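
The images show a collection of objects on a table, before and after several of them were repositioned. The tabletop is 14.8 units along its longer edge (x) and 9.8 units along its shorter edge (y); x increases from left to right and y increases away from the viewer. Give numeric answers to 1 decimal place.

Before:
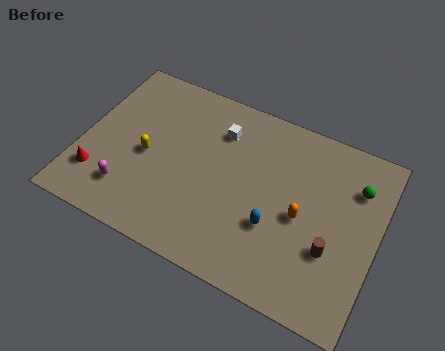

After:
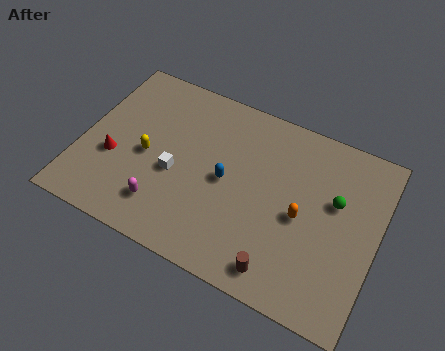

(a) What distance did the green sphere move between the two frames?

1.5

The green sphere was near (13.5, 7.2) before and (12.6, 6.0) after, so it travelled √(0.9² + 1.2²) ≈ 1.5 units.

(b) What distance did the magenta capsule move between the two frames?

1.8

From (2.7, 2.2) to (4.5, 2.1), the magenta capsule covered √(1.8² + 0.1²) ≈ 1.8 units.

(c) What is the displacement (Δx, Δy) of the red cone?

(0.6, 1.3)

The red cone was at about (1.1, 2.4) and moved to about (1.7, 3.7).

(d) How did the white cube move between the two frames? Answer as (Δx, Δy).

(-1.8, -3.3)

The white cube started near (6.6, 7.4) and ended near (4.8, 4.1).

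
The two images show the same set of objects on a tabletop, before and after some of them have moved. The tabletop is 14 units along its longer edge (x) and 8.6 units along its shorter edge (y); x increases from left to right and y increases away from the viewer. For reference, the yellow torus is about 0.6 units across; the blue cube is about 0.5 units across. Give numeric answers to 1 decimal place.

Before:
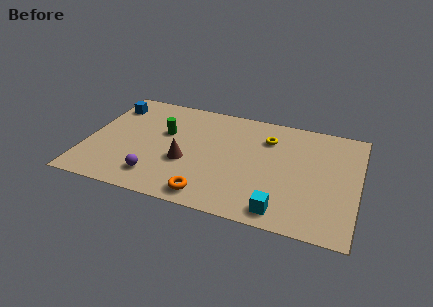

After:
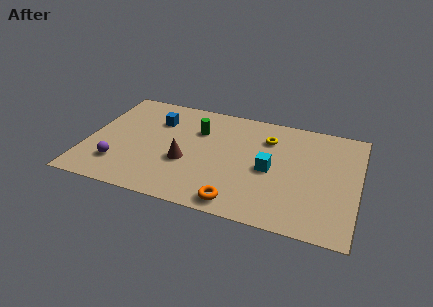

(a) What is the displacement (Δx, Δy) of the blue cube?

(2.5, -0.6)

The blue cube was at about (0.9, 6.8) and moved to about (3.4, 6.2).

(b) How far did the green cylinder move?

1.8

The green cylinder moved from about (3.9, 5.3) to (5.6, 6.0), a distance of √(1.7² + 0.7²) ≈ 1.8.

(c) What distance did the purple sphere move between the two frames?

2.0

From (3.8, 1.7) to (1.8, 2.1), the purple sphere covered √(2.0² + 0.4²) ≈ 2.0 units.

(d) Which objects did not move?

the brown cone and the yellow torus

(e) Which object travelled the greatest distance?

the cyan cube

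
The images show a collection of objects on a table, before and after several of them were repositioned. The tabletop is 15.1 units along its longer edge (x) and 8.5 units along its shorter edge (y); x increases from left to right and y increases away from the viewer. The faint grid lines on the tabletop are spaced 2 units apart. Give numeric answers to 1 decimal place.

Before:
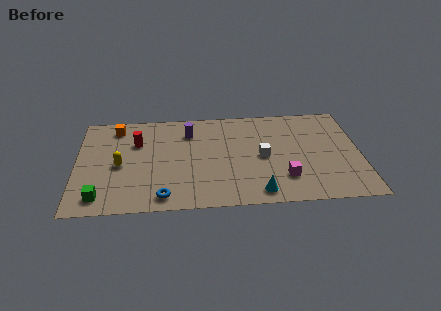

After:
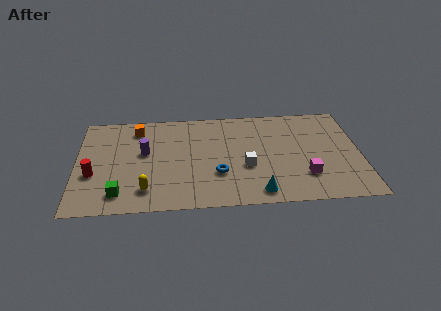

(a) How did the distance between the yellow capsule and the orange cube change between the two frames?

+2.0

The distance was about 3.3 in the first image and 5.3 in the second, so they moved 2.0 units further apart.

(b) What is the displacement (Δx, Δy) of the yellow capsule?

(1.4, -2.2)

The yellow capsule started near (2.3, 3.9) and ended near (3.7, 1.7).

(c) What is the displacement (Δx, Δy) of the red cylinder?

(-2.3, -2.6)

The red cylinder started near (3.2, 5.8) and ended near (0.9, 3.2).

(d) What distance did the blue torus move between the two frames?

3.4

From (4.6, 1.1) to (7.5, 2.8), the blue torus covered √(2.9² + 1.7²) ≈ 3.4 units.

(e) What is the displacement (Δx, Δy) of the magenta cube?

(1.1, 0.1)

The magenta cube started near (11.0, 2.2) and ended near (12.1, 2.3).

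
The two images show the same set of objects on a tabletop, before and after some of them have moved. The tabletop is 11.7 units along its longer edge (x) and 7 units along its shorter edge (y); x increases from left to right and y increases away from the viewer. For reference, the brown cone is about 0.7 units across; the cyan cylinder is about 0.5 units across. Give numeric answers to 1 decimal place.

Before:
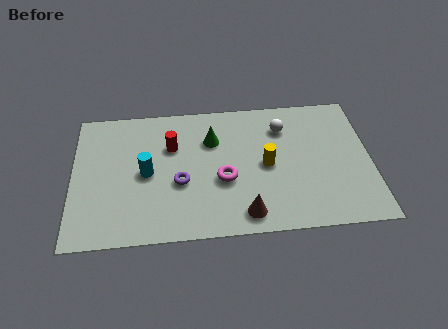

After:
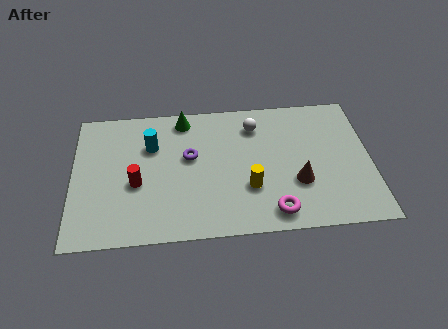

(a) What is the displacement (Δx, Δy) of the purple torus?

(0.4, 1.3)

The purple torus started near (4.2, 2.8) and ended near (4.6, 4.1).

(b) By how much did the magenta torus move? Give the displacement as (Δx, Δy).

(1.9, -1.8)

The magenta torus was at about (5.9, 2.8) and moved to about (7.8, 1.0).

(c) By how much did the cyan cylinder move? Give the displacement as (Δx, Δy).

(0.2, 1.4)

The cyan cylinder was at about (2.9, 3.4) and moved to about (3.1, 4.8).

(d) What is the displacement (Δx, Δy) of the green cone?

(-1.1, 1.2)

From the two frames, the green cone sits at roughly (5.5, 4.9) before and (4.4, 6.1) after.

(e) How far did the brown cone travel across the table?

2.5

From (6.7, 1.0) to (8.8, 2.4), the brown cone covered √(2.1² + 1.4²) ≈ 2.5 units.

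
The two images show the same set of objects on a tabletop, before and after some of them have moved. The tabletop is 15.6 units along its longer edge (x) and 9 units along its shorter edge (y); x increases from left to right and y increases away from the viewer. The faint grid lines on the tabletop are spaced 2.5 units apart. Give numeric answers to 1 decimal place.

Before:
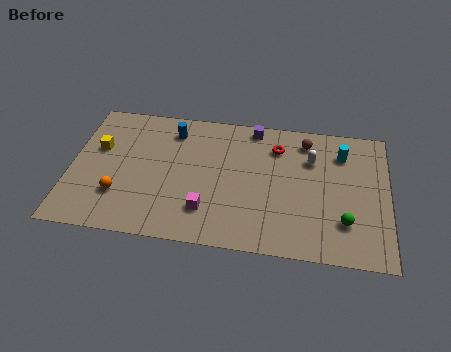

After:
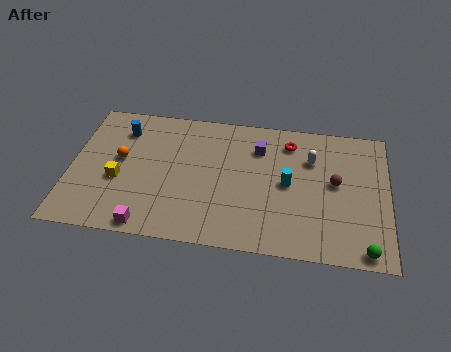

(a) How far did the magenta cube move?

3.1

The magenta cube was near (6.8, 2.2) before and (4.0, 0.8) after, so it travelled √(2.8² + 1.4²) ≈ 3.1 units.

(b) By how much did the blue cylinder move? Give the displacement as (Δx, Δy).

(-2.5, -0.3)

From the two frames, the blue cylinder sits at roughly (4.9, 7.3) before and (2.4, 7.0) after.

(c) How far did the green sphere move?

1.9

From (13.5, 2.4) to (14.5, 0.8), the green sphere covered √(1.0² + 1.6²) ≈ 1.9 units.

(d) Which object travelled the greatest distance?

the cyan cylinder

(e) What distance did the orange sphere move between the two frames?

2.4

The orange sphere moved from about (2.5, 2.6) to (2.4, 5.0), a distance of √(0.1² + 2.4²) ≈ 2.4.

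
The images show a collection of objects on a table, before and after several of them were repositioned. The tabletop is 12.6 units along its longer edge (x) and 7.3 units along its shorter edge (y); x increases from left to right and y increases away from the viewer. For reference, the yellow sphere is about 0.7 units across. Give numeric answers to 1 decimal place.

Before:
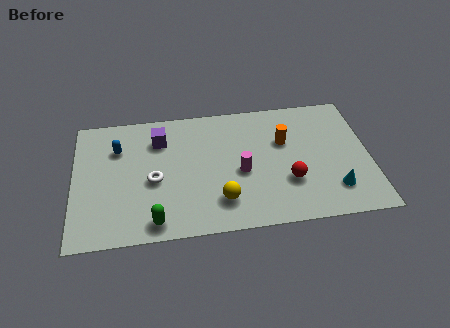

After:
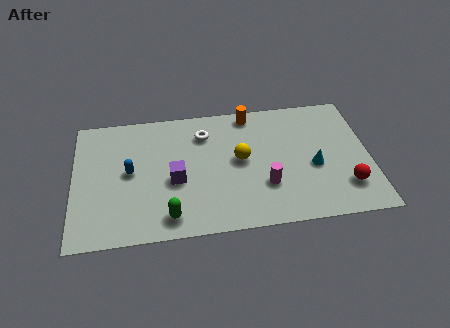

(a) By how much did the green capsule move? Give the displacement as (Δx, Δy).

(0.6, 0.2)

The green capsule started near (3.4, 0.9) and ended near (4.0, 1.1).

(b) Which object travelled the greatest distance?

the white torus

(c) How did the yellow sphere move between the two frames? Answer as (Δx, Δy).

(0.9, 2.2)

The yellow sphere started near (6.2, 1.7) and ended near (7.1, 3.9).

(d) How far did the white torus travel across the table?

3.3

From (3.4, 3.2) to (5.6, 5.6), the white torus covered √(2.2² + 2.4²) ≈ 3.3 units.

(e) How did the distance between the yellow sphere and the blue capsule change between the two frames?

-0.8

The distance was about 5.5 in the first image and 4.7 in the second, so they moved 0.8 units closer together.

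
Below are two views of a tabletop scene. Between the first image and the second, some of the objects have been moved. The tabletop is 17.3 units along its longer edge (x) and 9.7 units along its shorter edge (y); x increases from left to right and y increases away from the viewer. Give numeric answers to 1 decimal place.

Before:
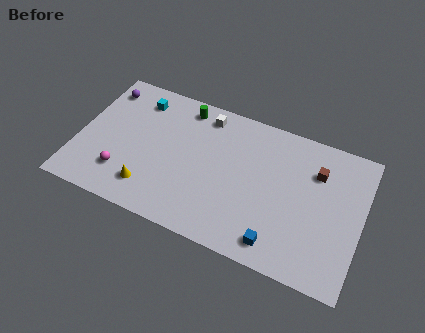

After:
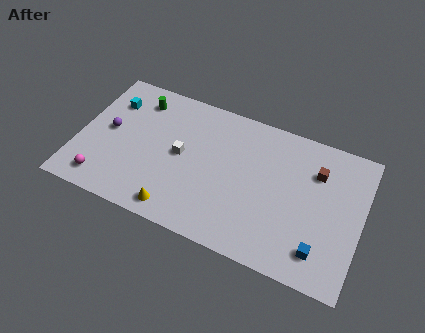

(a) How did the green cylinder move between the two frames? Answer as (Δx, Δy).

(-2.8, -0.5)

The green cylinder was at about (6.1, 8.4) and moved to about (3.3, 7.9).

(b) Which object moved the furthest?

the white cube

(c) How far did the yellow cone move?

2.0

From (4.7, 2.0) to (6.5, 1.2), the yellow cone covered √(1.8² + 0.8²) ≈ 2.0 units.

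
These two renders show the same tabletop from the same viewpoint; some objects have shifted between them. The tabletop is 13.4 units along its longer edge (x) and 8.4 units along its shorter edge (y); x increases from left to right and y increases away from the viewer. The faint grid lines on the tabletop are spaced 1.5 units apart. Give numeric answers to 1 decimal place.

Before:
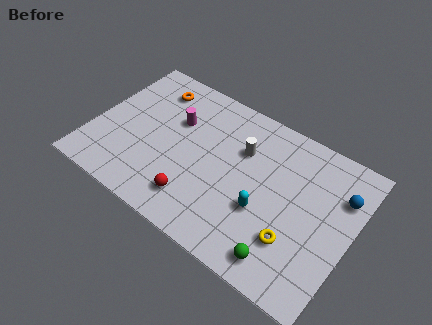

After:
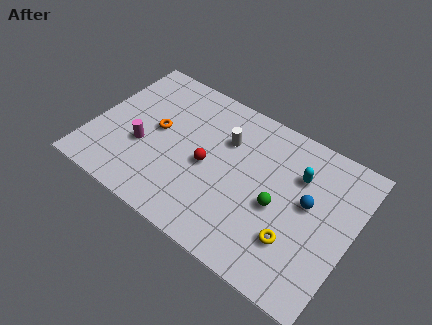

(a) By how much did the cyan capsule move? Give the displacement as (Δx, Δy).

(1.3, 2.8)

From the two frames, the cyan capsule sits at roughly (9.1, 3.1) before and (10.4, 5.9) after.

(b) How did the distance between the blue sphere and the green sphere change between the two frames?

-3.5

They were about 5.2 units apart before and 1.7 after — 3.5 units closer together.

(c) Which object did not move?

the yellow torus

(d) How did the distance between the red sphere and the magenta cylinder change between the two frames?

-0.8

They were about 4.2 units apart before and 3.4 after — 0.8 units closer together.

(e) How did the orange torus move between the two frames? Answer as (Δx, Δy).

(0.7, -2.3)

The orange torus was at about (2.5, 6.8) and moved to about (3.2, 4.5).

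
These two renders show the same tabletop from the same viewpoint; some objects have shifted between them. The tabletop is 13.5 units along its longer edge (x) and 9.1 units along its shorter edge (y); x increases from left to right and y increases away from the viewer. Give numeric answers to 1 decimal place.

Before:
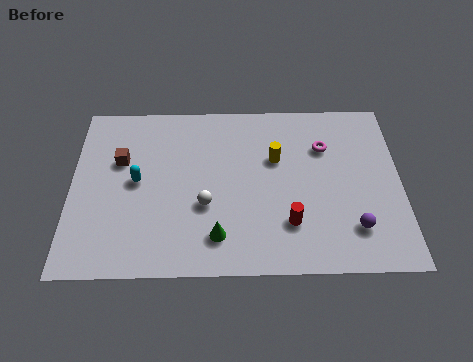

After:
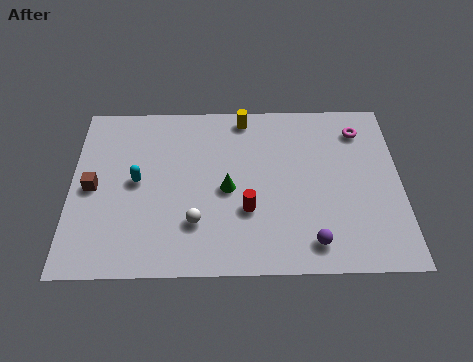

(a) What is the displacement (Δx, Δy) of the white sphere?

(-0.4, -0.9)

The white sphere started near (5.5, 3.4) and ended near (5.1, 2.5).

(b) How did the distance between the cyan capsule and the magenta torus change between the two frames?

+1.7

Before: roughly 7.9 units apart; after: 9.6. That's 1.7 units further apart.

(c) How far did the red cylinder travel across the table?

1.8

From (8.9, 2.4) to (7.2, 3.1), the red cylinder covered √(1.7² + 0.7²) ≈ 1.8 units.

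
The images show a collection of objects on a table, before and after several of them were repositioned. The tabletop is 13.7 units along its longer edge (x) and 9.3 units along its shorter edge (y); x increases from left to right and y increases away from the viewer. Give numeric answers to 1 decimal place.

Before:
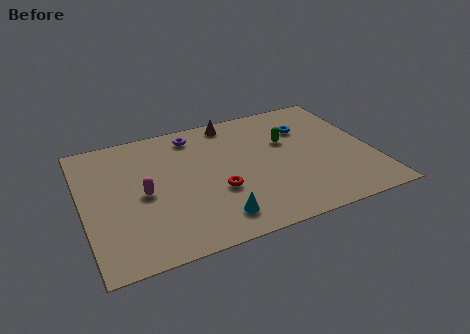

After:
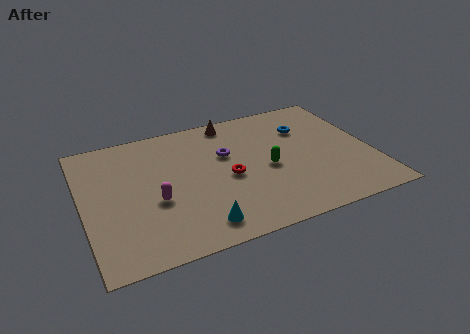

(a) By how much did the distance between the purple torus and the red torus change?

-2.9

They were about 4.6 units apart before and 1.7 after — 2.9 units closer together.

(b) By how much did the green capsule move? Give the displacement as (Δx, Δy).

(-1.1, -1.7)

The green capsule started near (9.8, 5.9) and ended near (8.7, 4.2).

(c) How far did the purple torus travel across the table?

2.4

The purple torus was near (5.5, 7.9) before and (6.9, 5.9) after, so it travelled √(1.4² + 2.0²) ≈ 2.4 units.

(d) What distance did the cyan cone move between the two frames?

0.8

The cyan cone was near (5.9, 1.6) before and (5.1, 1.4) after, so it travelled √(0.8² + 0.2²) ≈ 0.8 units.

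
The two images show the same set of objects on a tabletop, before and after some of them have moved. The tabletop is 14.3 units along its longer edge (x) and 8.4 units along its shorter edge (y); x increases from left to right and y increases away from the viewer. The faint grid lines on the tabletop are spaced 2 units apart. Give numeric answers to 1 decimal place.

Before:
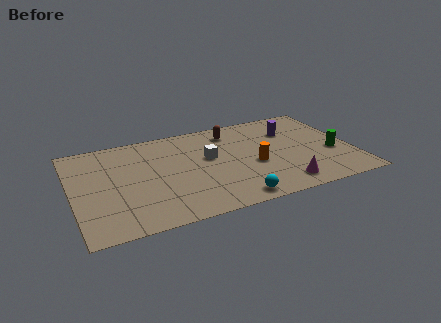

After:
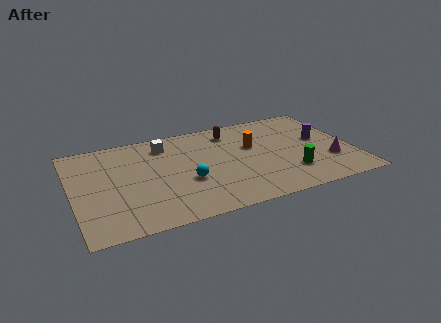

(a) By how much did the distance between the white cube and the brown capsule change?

+1.1

The distance was about 2.4 in the first image and 3.5 in the second, so they moved 1.1 units further apart.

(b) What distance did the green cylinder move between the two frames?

2.6

The green cylinder moved from about (13.3, 3.3) to (10.9, 2.2), a distance of √(2.4² + 1.1²) ≈ 2.6.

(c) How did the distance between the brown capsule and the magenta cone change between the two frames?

+0.4

They were about 5.9 units apart before and 6.3 after — 0.4 units further apart.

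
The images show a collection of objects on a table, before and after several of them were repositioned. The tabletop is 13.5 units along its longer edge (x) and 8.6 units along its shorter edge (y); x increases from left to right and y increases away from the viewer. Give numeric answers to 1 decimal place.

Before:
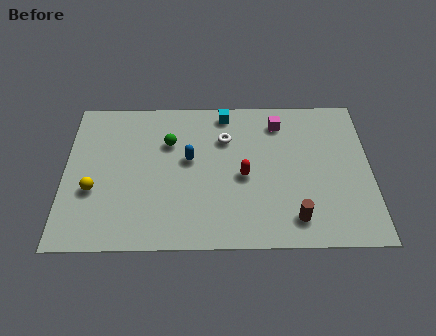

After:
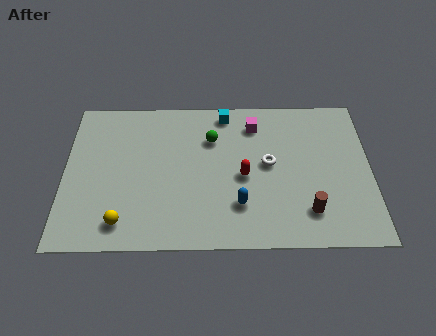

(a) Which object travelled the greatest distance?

the blue capsule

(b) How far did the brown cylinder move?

0.7

The brown cylinder was near (10.1, 1.5) before and (10.7, 1.9) after, so it travelled √(0.6² + 0.4²) ≈ 0.7 units.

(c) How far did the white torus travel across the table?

2.4

The white torus was near (7.1, 6.1) before and (9.0, 4.6) after, so it travelled √(1.9² + 1.5²) ≈ 2.4 units.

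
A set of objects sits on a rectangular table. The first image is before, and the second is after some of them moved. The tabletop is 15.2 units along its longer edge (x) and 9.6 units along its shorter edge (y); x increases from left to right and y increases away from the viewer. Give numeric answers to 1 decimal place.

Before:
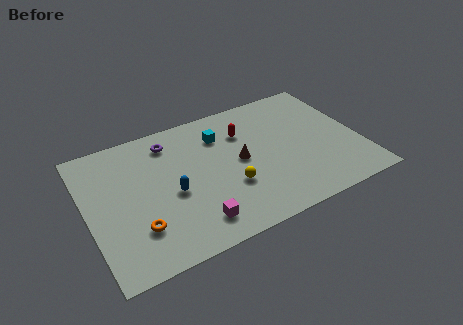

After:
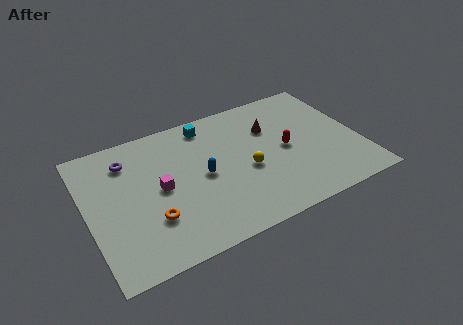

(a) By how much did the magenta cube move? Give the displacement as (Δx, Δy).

(-1.5, 3.1)

The magenta cube started near (5.5, 1.7) and ended near (4.0, 4.8).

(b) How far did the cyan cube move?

1.3

From (7.7, 7.2) to (7.1, 8.3), the cyan cube covered √(0.6² + 1.1²) ≈ 1.3 units.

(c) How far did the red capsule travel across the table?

3.0

The red capsule moved from about (9.0, 6.9) to (11.1, 4.7), a distance of √(2.1² + 2.2²) ≈ 3.0.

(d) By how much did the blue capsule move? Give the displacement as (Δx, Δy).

(1.8, 0.5)

The blue capsule was at about (4.6, 4.2) and moved to about (6.4, 4.7).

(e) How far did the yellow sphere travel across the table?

1.4

The yellow sphere was near (7.7, 3.3) before and (8.8, 4.1) after, so it travelled √(1.1² + 0.8²) ≈ 1.4 units.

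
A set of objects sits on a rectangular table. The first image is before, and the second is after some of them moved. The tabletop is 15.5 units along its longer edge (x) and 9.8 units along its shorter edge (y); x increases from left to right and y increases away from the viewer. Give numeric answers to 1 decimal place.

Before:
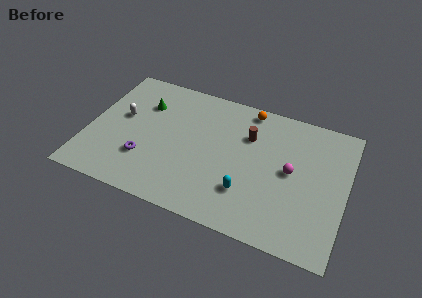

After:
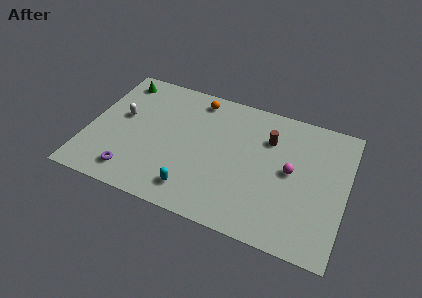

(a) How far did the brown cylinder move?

1.2

The brown cylinder was near (9.5, 6.8) before and (10.7, 7.0) after, so it travelled √(1.2² + 0.2²) ≈ 1.2 units.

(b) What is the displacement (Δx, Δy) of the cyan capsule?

(-3.1, -1.0)

From the two frames, the cyan capsule sits at roughly (9.8, 2.7) before and (6.7, 1.7) after.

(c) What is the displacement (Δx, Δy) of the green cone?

(-1.7, 1.4)

From the two frames, the green cone sits at roughly (3.1, 7.0) before and (1.4, 8.4) after.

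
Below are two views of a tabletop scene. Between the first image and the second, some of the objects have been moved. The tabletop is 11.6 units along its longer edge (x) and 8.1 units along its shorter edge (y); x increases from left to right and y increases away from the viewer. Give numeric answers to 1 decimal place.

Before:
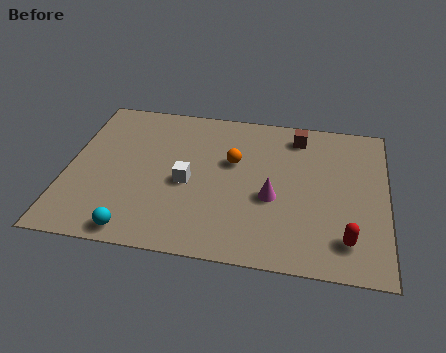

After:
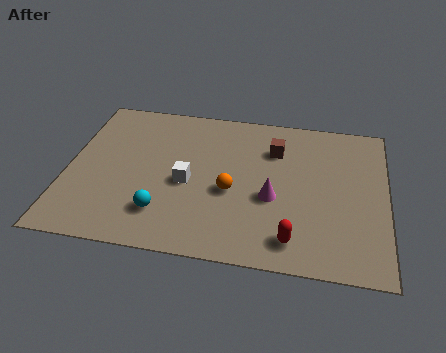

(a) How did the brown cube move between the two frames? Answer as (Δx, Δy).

(-0.8, -0.9)

The brown cube was at about (8.3, 6.8) and moved to about (7.5, 5.9).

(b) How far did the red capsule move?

1.9

The red capsule moved from about (10.2, 1.6) to (8.3, 1.3), a distance of √(1.9² + 0.3²) ≈ 1.9.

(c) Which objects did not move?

the white cube and the magenta cone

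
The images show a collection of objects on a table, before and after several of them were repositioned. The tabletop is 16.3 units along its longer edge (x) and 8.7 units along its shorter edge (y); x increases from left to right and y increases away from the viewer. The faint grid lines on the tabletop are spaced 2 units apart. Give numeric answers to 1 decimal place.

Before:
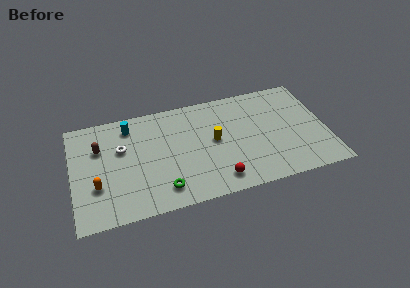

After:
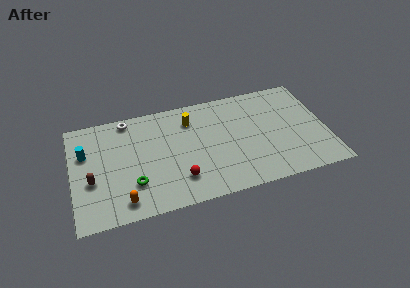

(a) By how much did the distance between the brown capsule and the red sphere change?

-2.9

They were about 8.6 units apart before and 5.7 after — 2.9 units closer together.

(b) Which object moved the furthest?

the cyan cylinder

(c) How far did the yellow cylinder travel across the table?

2.5

The yellow cylinder was near (9.1, 4.6) before and (7.7, 6.7) after, so it travelled √(1.4² + 2.1²) ≈ 2.5 units.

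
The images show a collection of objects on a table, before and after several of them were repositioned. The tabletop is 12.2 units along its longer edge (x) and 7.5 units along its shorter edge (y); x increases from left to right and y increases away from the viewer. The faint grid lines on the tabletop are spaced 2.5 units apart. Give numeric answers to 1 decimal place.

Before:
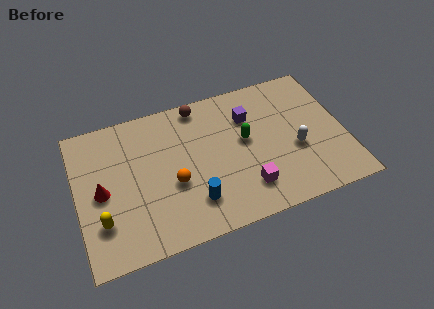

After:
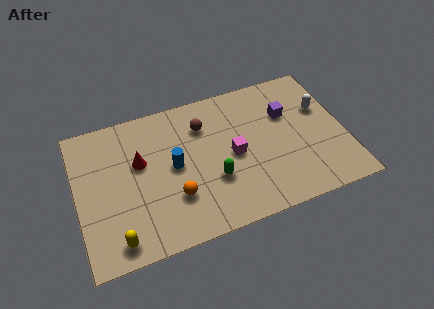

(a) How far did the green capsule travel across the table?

2.3

The green capsule was near (7.7, 4.2) before and (6.1, 2.6) after, so it travelled √(1.6² + 1.6²) ≈ 2.3 units.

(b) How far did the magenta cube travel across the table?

1.9

From (7.5, 1.7) to (7.1, 3.6), the magenta cube covered √(0.4² + 1.9²) ≈ 1.9 units.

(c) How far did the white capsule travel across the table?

2.3

From (9.9, 3.0) to (11.3, 4.8), the white capsule covered √(1.4² + 1.8²) ≈ 2.3 units.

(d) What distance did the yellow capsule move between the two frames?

1.3

The yellow capsule moved from about (1.0, 2.1) to (1.6, 1.0), a distance of √(0.6² + 1.1²) ≈ 1.3.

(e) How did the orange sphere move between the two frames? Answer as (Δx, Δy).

(0.0, -0.7)

The orange sphere started near (4.3, 3.0) and ended near (4.3, 2.3).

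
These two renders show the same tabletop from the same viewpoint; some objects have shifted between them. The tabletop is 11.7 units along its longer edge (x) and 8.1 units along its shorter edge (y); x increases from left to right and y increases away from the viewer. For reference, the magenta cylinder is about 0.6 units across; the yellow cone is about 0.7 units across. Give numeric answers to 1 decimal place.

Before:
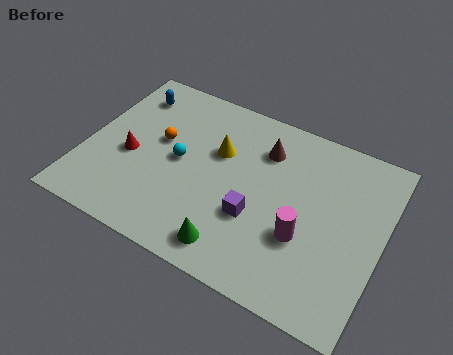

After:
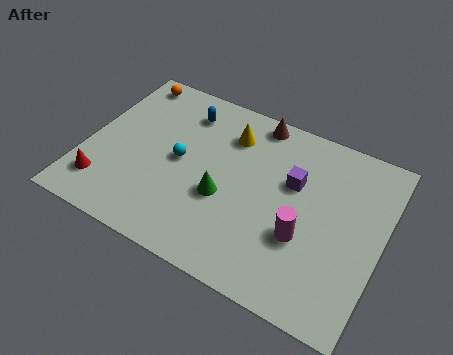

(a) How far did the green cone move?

2.1

The green cone was near (6.3, 1.2) before and (5.6, 3.2) after, so it travelled √(0.7² + 2.0²) ≈ 2.1 units.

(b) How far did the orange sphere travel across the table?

3.0

The orange sphere moved from about (2.8, 4.7) to (1.1, 7.2), a distance of √(1.7² + 2.5²) ≈ 3.0.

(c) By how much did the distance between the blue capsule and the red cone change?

+2.4

They were about 3.0 units apart before and 5.4 after — 2.4 units further apart.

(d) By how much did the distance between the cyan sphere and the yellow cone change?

+0.9

The distance was about 1.8 in the first image and 2.7 in the second, so they moved 0.9 units further apart.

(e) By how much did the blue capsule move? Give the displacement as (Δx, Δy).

(2.2, 0.0)

The blue capsule was at about (1.3, 6.5) and moved to about (3.5, 6.5).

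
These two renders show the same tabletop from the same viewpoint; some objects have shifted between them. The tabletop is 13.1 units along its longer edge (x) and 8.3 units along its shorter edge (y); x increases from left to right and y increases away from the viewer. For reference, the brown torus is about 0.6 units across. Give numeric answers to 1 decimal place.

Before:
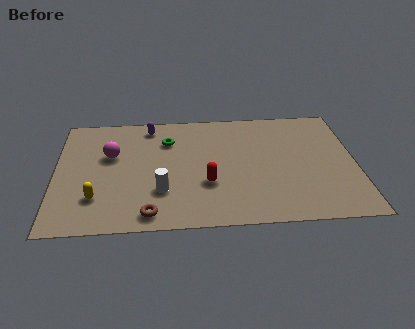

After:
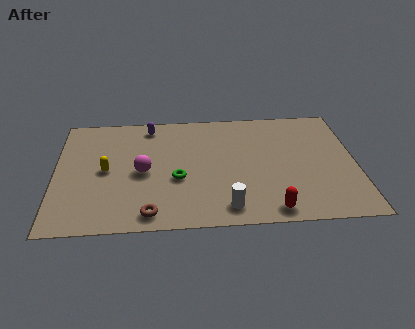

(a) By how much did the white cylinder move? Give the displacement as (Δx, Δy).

(2.8, -1.3)

The white cylinder was at about (4.6, 2.5) and moved to about (7.4, 1.2).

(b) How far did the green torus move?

2.8

The green torus was near (4.9, 6.1) before and (5.3, 3.3) after, so it travelled √(0.4² + 2.8²) ≈ 2.8 units.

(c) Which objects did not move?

the brown torus and the purple capsule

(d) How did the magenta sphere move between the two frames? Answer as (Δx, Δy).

(1.4, -1.3)

From the two frames, the magenta sphere sits at roughly (2.4, 5.2) before and (3.8, 3.9) after.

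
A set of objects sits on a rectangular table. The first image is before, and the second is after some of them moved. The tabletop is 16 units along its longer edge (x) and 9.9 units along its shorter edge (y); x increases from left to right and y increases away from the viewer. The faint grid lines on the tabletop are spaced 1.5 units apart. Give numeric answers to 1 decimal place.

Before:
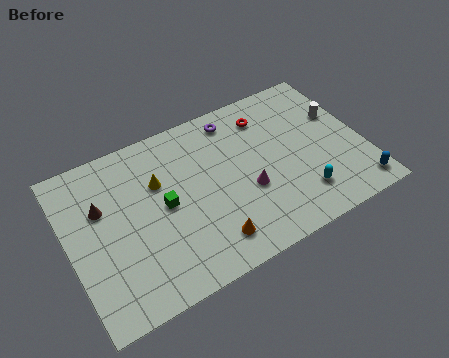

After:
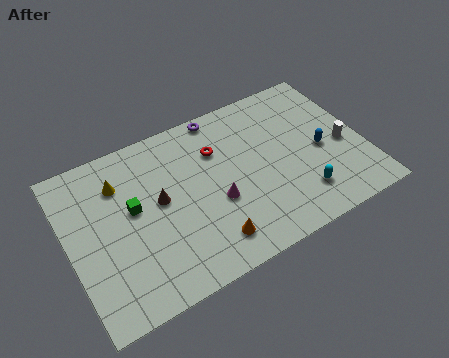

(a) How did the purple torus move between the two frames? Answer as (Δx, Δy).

(-0.7, 0.6)

The purple torus was at about (9.5, 8.5) and moved to about (8.8, 9.1).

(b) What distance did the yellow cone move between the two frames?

2.2

The yellow cone moved from about (5.0, 6.5) to (3.0, 7.4), a distance of √(2.0² + 0.9²) ≈ 2.2.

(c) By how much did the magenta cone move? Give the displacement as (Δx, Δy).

(-1.7, 0.1)

The magenta cone started near (9.5, 3.8) and ended near (7.8, 3.9).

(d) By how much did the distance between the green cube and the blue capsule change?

-0.5

The distance was about 10.8 in the first image and 10.3 in the second, so they moved 0.5 units closer together.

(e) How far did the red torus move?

3.0

The red torus moved from about (11.2, 7.9) to (8.3, 7.0), a distance of √(2.9² + 0.9²) ≈ 3.0.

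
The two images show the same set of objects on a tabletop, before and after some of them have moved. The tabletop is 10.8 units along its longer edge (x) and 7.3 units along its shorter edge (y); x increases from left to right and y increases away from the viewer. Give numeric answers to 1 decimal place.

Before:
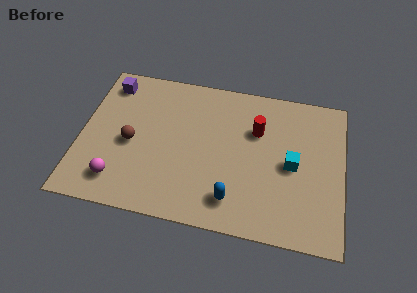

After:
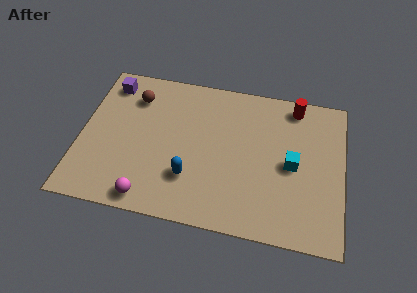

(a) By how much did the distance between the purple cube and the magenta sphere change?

+0.9

The distance was about 4.8 in the first image and 5.7 in the second, so they moved 0.9 units further apart.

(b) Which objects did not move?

the purple cube and the cyan cube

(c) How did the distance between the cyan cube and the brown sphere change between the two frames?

+0.3

They were about 6.6 units apart before and 6.9 after — 0.3 units further apart.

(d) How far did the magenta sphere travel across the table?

1.4

The magenta sphere was near (1.7, 1.4) before and (3.0, 0.8) after, so it travelled √(1.3² + 0.6²) ≈ 1.4 units.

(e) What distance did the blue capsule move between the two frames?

1.9

The blue capsule was near (6.4, 1.4) before and (4.6, 2.1) after, so it travelled √(1.8² + 0.7²) ≈ 1.9 units.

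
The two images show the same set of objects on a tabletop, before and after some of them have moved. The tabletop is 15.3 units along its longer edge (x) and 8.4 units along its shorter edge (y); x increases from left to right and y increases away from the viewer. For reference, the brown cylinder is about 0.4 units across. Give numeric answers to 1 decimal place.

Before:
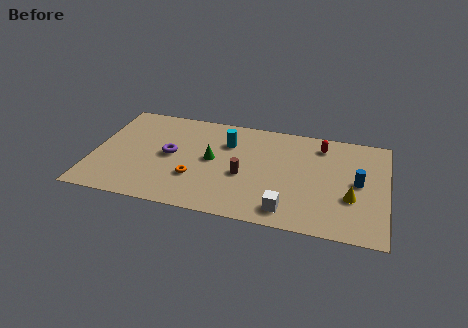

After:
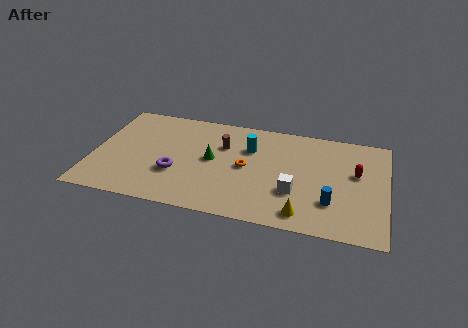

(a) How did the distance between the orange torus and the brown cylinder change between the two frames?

-0.6

They were about 2.6 units apart before and 2.0 after — 0.6 units closer together.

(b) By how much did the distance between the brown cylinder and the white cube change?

+1.6

The distance was about 3.3 in the first image and 4.9 in the second, so they moved 1.6 units further apart.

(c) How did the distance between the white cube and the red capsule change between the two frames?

-2.0

They were about 5.8 units apart before and 3.8 after — 2.0 units closer together.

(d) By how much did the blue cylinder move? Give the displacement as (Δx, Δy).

(-1.3, -1.9)

The blue cylinder started near (13.8, 4.3) and ended near (12.5, 2.4).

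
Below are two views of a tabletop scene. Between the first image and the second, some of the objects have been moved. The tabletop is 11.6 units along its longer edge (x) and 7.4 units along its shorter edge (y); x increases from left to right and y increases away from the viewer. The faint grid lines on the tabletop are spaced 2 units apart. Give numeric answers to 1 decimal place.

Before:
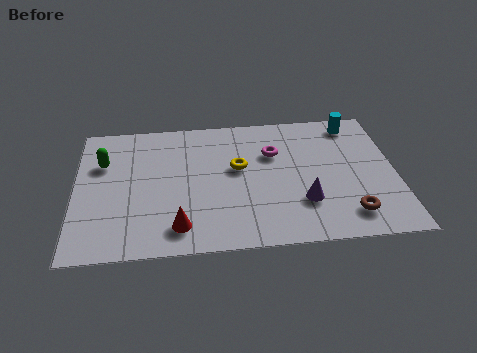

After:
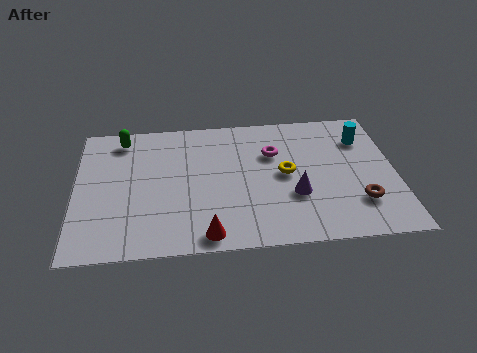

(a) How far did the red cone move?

1.1

The red cone moved from about (3.7, 1.3) to (4.7, 0.8), a distance of √(1.0² + 0.5²) ≈ 1.1.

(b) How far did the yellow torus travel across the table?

1.8

From (5.9, 4.3) to (7.6, 3.8), the yellow torus covered √(1.7² + 0.5²) ≈ 1.8 units.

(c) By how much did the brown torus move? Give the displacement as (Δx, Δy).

(0.4, 0.6)

The brown torus was at about (9.8, 1.4) and moved to about (10.2, 2.0).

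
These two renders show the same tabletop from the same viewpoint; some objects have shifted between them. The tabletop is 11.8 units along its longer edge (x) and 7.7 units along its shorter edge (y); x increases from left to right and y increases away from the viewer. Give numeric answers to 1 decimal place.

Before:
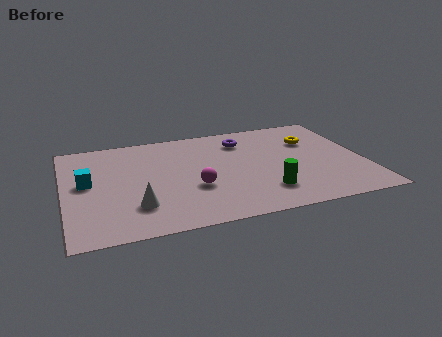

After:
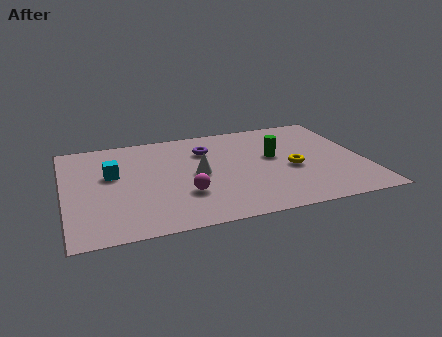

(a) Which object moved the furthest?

the white cone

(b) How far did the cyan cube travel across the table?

1.1

The cyan cube moved from about (0.9, 4.2) to (1.9, 4.6), a distance of √(1.0² + 0.4²) ≈ 1.1.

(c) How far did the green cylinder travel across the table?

2.7

The green cylinder moved from about (7.7, 1.8) to (8.3, 4.4), a distance of √(0.6² + 2.6²) ≈ 2.7.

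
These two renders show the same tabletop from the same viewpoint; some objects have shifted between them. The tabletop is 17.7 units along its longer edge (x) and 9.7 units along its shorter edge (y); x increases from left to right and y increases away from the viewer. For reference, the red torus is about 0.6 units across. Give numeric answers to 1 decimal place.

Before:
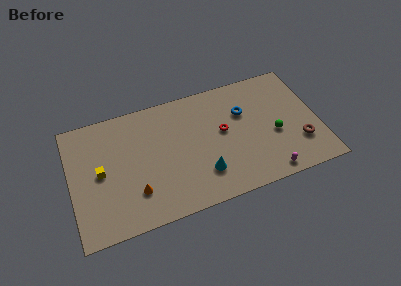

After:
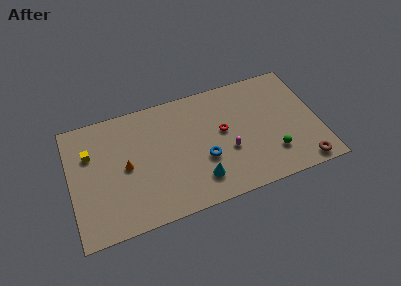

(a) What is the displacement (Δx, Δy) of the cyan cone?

(-0.3, -0.4)

From the two frames, the cyan cone sits at roughly (9.2, 2.5) before and (8.9, 2.1) after.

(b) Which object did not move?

the red torus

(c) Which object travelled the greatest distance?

the blue torus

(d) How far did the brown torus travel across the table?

1.8

The brown torus moved from about (16.2, 2.8) to (16.2, 1.0), a distance of √(0.0² + 1.8²) ≈ 1.8.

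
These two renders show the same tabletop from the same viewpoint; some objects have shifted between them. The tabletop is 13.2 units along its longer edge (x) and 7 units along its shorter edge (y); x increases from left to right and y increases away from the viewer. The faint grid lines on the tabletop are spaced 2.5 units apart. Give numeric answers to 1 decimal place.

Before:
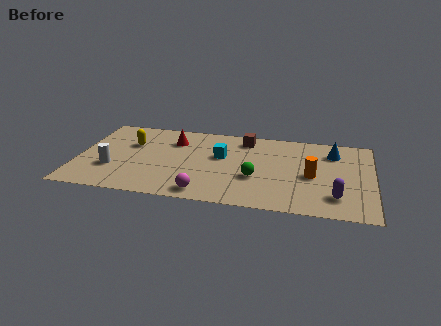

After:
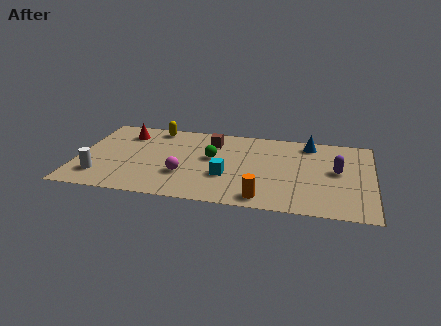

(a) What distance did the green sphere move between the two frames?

2.4

The green sphere was near (8.0, 2.6) before and (6.0, 4.0) after, so it travelled √(2.0² + 1.4²) ≈ 2.4 units.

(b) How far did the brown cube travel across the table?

1.6

The brown cube was near (7.4, 5.9) before and (5.9, 5.4) after, so it travelled √(1.5² + 0.5²) ≈ 1.6 units.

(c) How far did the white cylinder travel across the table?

0.9

The white cylinder moved from about (1.6, 2.3) to (1.1, 1.6), a distance of √(0.5² + 0.7²) ≈ 0.9.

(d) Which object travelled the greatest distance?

the orange cylinder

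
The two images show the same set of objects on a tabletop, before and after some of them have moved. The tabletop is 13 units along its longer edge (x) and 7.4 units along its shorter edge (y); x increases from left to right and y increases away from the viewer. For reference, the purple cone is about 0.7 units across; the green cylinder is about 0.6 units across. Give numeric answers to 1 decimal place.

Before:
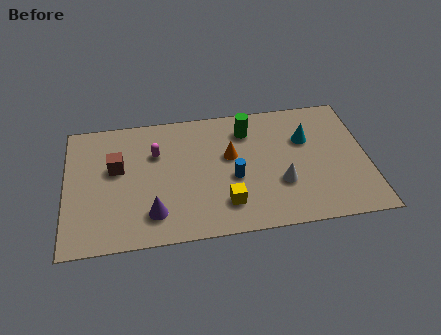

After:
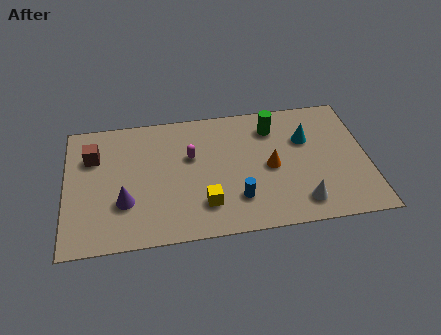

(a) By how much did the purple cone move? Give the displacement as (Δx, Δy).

(-1.2, 0.8)

From the two frames, the purple cone sits at roughly (3.7, 1.6) before and (2.5, 2.4) after.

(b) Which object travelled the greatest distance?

the orange cone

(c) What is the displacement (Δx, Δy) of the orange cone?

(1.7, -0.9)

From the two frames, the orange cone sits at roughly (7.1, 4.4) before and (8.8, 3.5) after.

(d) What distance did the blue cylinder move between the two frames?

1.2

From (7.2, 3.1) to (7.3, 1.9), the blue cylinder covered √(0.1² + 1.2²) ≈ 1.2 units.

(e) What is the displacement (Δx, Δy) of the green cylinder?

(1.1, 0.0)

From the two frames, the green cylinder sits at roughly (7.9, 5.8) before and (9.0, 5.8) after.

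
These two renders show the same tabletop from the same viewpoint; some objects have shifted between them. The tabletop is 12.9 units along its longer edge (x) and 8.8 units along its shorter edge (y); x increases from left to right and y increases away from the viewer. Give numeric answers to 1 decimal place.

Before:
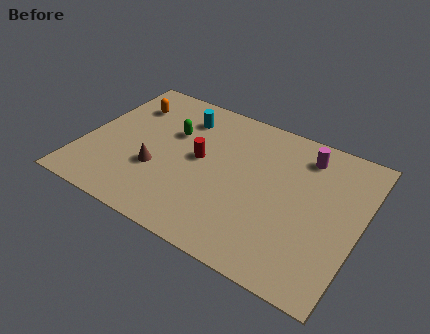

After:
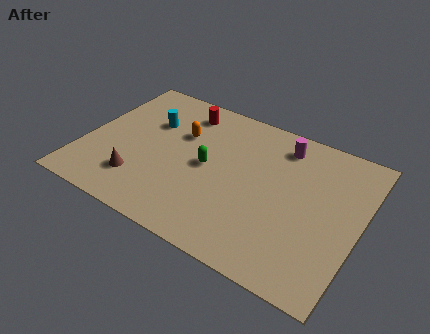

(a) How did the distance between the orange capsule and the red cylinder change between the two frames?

-2.7

They were about 4.2 units apart before and 1.5 after — 2.7 units closer together.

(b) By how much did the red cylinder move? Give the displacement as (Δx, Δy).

(-1.2, 2.6)

The red cylinder was at about (5.4, 4.7) and moved to about (4.2, 7.3).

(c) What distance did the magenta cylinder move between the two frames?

1.1

From (10.0, 7.2) to (8.9, 7.3), the magenta cylinder covered √(1.1² + 0.1²) ≈ 1.1 units.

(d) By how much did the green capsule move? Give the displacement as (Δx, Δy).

(1.9, -1.3)

The green capsule started near (3.9, 5.7) and ended near (5.8, 4.4).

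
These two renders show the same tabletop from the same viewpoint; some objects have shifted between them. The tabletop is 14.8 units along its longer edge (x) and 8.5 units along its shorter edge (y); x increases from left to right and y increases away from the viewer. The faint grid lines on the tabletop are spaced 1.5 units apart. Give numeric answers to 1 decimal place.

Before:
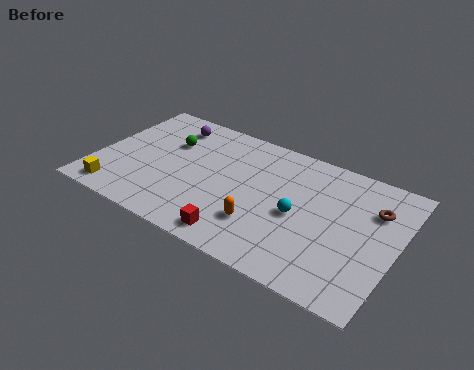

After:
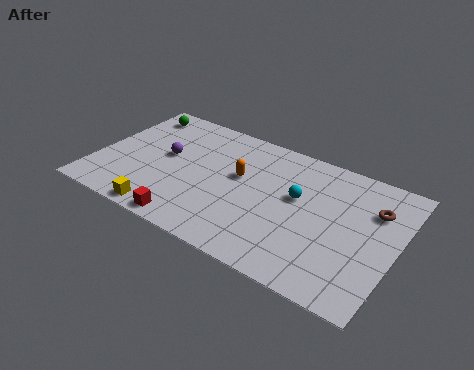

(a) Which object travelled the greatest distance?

the orange capsule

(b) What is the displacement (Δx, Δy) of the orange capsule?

(-1.5, 2.6)

The orange capsule started near (8.5, 2.4) and ended near (7.0, 5.0).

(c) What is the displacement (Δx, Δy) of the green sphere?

(-2.0, 1.5)

From the two frames, the green sphere sits at roughly (3.3, 5.7) before and (1.3, 7.2) after.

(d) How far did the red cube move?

2.4

The red cube moved from about (7.6, 1.1) to (5.2, 0.8), a distance of √(2.4² + 0.3²) ≈ 2.4.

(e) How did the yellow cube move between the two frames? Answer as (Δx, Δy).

(2.5, -0.3)

The yellow cube started near (1.4, 1.1) and ended near (3.9, 0.8).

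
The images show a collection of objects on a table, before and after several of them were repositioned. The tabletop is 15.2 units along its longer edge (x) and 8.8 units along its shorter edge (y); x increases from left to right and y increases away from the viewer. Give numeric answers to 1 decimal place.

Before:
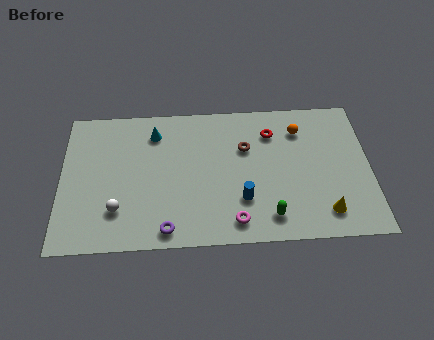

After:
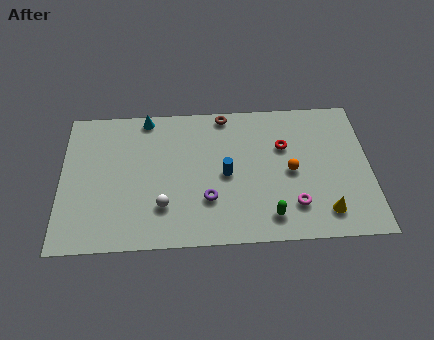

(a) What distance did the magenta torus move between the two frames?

3.0

The magenta torus moved from about (8.5, 1.3) to (11.4, 2.1), a distance of √(2.9² + 0.8²) ≈ 3.0.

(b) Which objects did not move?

the green capsule and the yellow cone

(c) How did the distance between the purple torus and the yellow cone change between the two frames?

-1.9

They were about 7.7 units apart before and 5.8 after — 1.9 units closer together.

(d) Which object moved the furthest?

the magenta torus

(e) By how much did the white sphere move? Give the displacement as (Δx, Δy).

(2.2, 0.1)

From the two frames, the white sphere sits at roughly (2.8, 2.3) before and (5.0, 2.4) after.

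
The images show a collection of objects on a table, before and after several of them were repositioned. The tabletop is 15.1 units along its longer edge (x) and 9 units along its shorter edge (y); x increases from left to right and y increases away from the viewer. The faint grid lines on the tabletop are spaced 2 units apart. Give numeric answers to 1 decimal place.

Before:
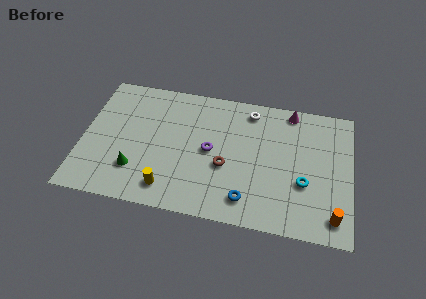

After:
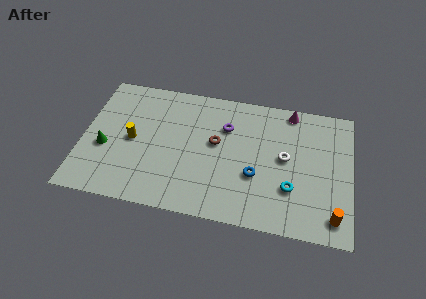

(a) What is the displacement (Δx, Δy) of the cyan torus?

(-0.7, -0.5)

The cyan torus was at about (12.5, 3.3) and moved to about (11.8, 2.8).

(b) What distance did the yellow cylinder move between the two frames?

3.6

From (5.0, 1.5) to (2.8, 4.4), the yellow cylinder covered √(2.2² + 2.9²) ≈ 3.6 units.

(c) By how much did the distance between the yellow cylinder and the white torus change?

+1.1

The distance was about 7.5 in the first image and 8.6 in the second, so they moved 1.1 units further apart.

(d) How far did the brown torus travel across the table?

1.6

From (8.1, 3.6) to (7.5, 5.1), the brown torus covered √(0.6² + 1.5²) ≈ 1.6 units.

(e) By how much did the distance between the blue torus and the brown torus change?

+0.5

Before: roughly 2.4 units apart; after: 2.9. That's 0.5 units further apart.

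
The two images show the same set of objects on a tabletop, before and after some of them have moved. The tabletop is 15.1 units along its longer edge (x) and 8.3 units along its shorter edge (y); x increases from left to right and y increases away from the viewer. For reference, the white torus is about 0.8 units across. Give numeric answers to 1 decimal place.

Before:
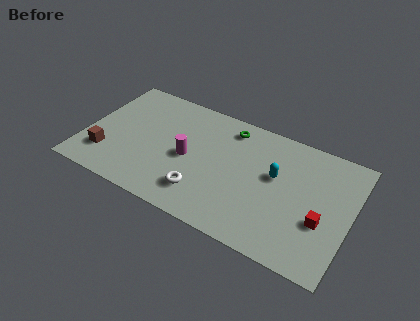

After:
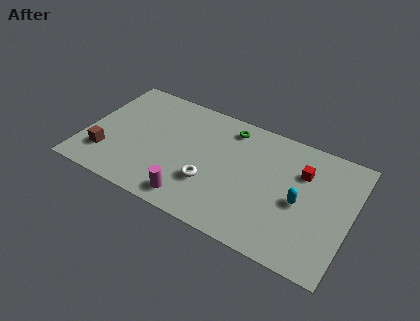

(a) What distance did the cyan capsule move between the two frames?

1.9

The cyan capsule was near (10.8, 4.9) before and (12.3, 3.8) after, so it travelled √(1.5² + 1.1²) ≈ 1.9 units.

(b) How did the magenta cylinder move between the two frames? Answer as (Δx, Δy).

(0.6, -2.7)

From the two frames, the magenta cylinder sits at roughly (5.9, 3.9) before and (6.5, 1.2) after.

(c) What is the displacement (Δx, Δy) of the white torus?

(0.3, 0.8)

From the two frames, the white torus sits at roughly (7.0, 1.9) before and (7.3, 2.7) after.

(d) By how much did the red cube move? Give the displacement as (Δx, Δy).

(-1.4, 2.7)

The red cube was at about (13.6, 3.1) and moved to about (12.2, 5.8).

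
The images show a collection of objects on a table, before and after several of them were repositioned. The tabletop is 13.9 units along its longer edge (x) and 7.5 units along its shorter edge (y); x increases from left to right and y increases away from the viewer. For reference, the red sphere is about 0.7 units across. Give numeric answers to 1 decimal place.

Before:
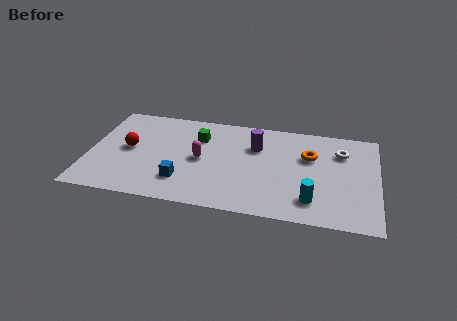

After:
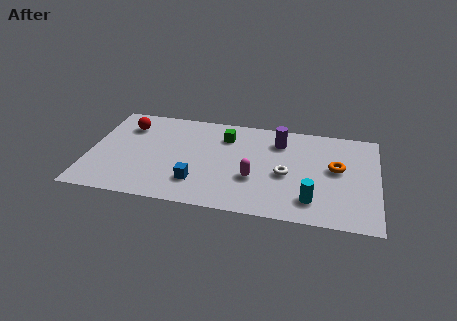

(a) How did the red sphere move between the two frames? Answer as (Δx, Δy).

(-0.2, 1.8)

The red sphere started near (1.9, 3.9) and ended near (1.7, 5.7).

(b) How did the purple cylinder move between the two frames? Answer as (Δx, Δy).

(1.1, 0.6)

From the two frames, the purple cylinder sits at roughly (8.0, 5.2) before and (9.1, 5.8) after.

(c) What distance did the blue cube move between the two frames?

0.7

The blue cube was near (4.6, 1.9) before and (5.3, 1.9) after, so it travelled √(0.7² + 0.0²) ≈ 0.7 units.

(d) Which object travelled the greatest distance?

the white torus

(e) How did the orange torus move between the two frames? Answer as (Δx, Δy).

(1.3, -0.7)

The orange torus was at about (10.6, 4.9) and moved to about (11.9, 4.2).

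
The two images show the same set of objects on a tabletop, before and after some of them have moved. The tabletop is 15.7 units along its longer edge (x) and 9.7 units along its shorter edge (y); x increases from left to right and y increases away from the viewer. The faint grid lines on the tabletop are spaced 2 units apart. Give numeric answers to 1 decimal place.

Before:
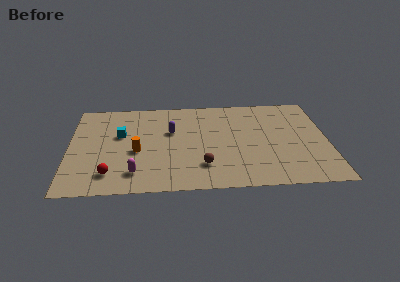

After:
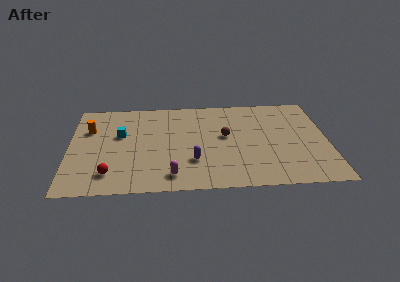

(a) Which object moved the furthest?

the orange cylinder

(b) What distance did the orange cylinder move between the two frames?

3.8

The orange cylinder moved from about (4.1, 4.1) to (1.2, 6.6), a distance of √(2.9² + 2.5²) ≈ 3.8.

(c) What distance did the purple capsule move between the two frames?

3.5

The purple capsule moved from about (6.2, 6.1) to (7.5, 2.9), a distance of √(1.3² + 3.2²) ≈ 3.5.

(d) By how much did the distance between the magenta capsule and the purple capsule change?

-2.8

They were about 4.7 units apart before and 1.9 after — 2.8 units closer together.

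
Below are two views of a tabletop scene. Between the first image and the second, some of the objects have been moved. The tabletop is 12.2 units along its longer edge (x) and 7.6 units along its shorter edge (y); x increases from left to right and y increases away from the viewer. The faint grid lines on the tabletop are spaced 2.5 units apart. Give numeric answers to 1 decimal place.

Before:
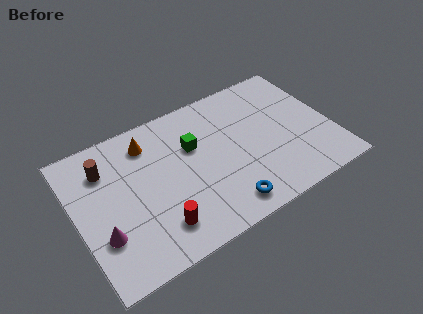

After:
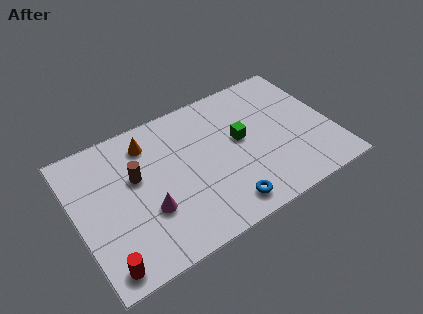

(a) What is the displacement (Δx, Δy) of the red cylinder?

(-2.6, -0.7)

The red cylinder was at about (3.5, 1.6) and moved to about (0.9, 0.9).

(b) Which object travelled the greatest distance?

the red cylinder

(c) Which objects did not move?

the blue torus and the orange cone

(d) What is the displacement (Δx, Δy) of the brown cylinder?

(1.3, -1.1)

From the two frames, the brown cylinder sits at roughly (1.6, 5.7) before and (2.9, 4.6) after.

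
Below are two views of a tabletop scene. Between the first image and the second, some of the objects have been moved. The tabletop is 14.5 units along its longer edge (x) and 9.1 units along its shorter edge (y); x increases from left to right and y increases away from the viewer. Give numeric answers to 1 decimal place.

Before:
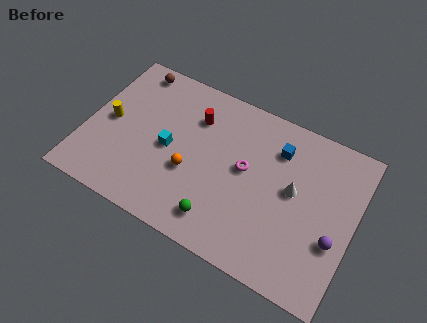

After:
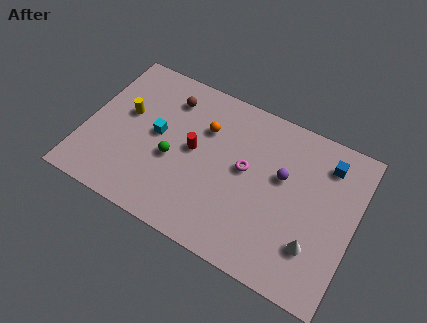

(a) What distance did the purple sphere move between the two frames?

3.8

The purple sphere moved from about (13.6, 3.3) to (10.5, 5.5), a distance of √(3.1² + 2.2²) ≈ 3.8.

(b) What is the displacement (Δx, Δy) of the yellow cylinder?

(0.8, 0.8)

The yellow cylinder started near (1.2, 4.5) and ended near (2.0, 5.3).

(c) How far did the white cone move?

2.9

The white cone moved from about (11.2, 5.0) to (12.6, 2.5), a distance of √(1.4² + 2.5²) ≈ 2.9.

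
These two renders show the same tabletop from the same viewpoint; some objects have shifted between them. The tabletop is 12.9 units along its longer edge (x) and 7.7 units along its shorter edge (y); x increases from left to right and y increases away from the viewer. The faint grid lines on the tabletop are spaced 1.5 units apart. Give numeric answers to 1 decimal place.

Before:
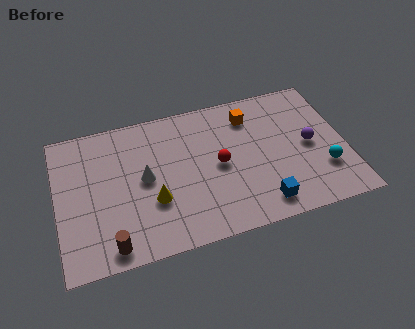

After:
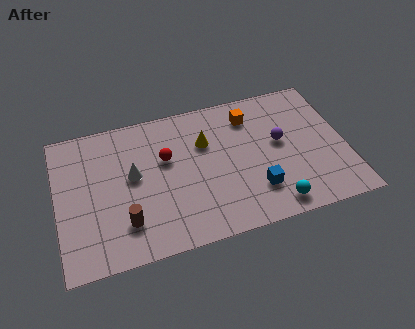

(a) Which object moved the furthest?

the yellow cone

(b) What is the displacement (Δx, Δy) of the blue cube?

(-0.2, 0.8)

The blue cube started near (8.9, 1.2) and ended near (8.7, 2.0).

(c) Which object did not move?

the orange cube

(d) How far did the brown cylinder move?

1.2

The brown cylinder was near (2.2, 0.9) before and (2.9, 1.9) after, so it travelled √(0.7² + 1.0²) ≈ 1.2 units.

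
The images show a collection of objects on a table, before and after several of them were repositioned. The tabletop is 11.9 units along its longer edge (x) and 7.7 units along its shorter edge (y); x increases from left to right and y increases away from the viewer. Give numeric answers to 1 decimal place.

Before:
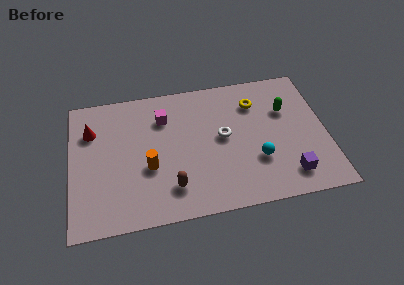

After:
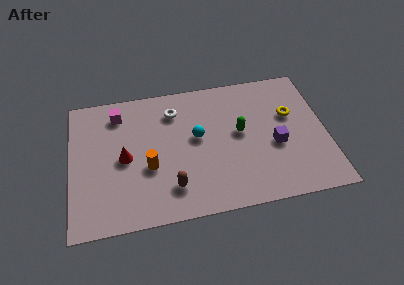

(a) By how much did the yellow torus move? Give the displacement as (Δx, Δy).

(1.6, -1.0)

From the two frames, the yellow torus sits at roughly (8.7, 5.8) before and (10.3, 4.8) after.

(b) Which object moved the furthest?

the cyan sphere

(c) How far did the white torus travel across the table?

2.9

The white torus was near (7.1, 4.1) before and (4.9, 6.0) after, so it travelled √(2.2² + 1.9²) ≈ 2.9 units.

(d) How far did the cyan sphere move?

3.2

The cyan sphere was near (8.6, 2.5) before and (5.9, 4.3) after, so it travelled √(2.7² + 1.8²) ≈ 3.2 units.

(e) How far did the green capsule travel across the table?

2.4

The green capsule was near (10.1, 5.1) before and (7.9, 4.2) after, so it travelled √(2.2² + 0.9²) ≈ 2.4 units.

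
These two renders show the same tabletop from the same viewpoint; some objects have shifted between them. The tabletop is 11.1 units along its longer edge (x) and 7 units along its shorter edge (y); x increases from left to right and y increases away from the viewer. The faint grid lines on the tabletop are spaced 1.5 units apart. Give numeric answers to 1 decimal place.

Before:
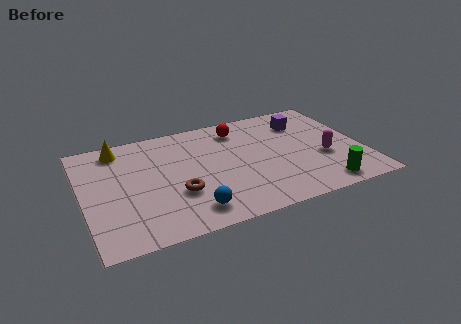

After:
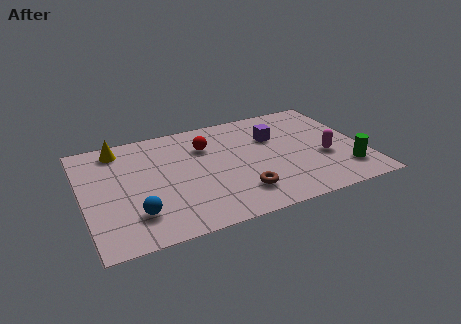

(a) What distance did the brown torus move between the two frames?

2.5

The brown torus moved from about (3.6, 2.4) to (6.0, 1.6), a distance of √(2.4² + 0.8²) ≈ 2.5.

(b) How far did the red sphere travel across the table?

1.6

The red sphere moved from about (6.4, 5.7) to (5.0, 5.0), a distance of √(1.4² + 0.7²) ≈ 1.6.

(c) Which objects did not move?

the yellow cone and the magenta capsule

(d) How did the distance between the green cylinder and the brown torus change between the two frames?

-1.6

The distance was about 5.8 in the first image and 4.2 in the second, so they moved 1.6 units closer together.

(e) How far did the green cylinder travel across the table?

1.2

The green cylinder moved from about (9.2, 0.9) to (10.2, 1.6), a distance of √(1.0² + 0.7²) ≈ 1.2.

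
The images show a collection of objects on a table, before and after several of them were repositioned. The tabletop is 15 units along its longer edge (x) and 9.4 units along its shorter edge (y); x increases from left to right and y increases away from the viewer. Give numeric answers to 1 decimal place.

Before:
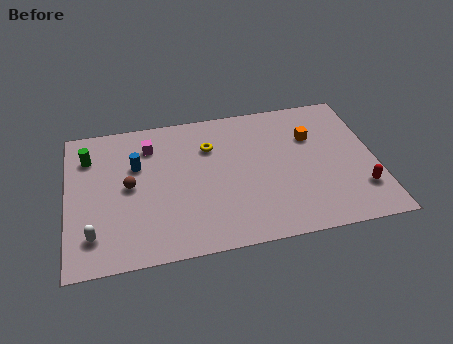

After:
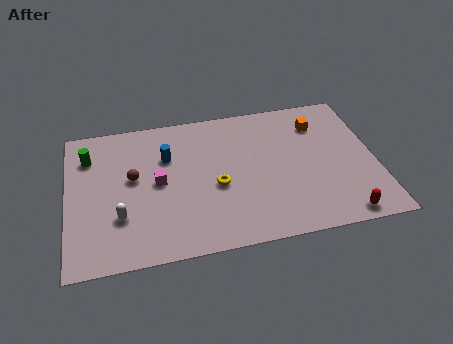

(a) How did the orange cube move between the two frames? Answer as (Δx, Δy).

(0.4, 0.8)

The orange cube was at about (12.0, 6.4) and moved to about (12.4, 7.2).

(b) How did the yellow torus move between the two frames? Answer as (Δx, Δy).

(0.2, -2.7)

The yellow torus started near (7.0, 6.7) and ended near (7.2, 4.0).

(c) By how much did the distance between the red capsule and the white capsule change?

-2.1

They were about 12.9 units apart before and 10.8 after — 2.1 units closer together.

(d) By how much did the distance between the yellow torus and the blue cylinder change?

-0.3

They were about 3.6 units apart before and 3.3 after — 0.3 units closer together.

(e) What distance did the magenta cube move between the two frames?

2.5

The magenta cube moved from about (4.1, 7.3) to (4.4, 4.8), a distance of √(0.3² + 2.5²) ≈ 2.5.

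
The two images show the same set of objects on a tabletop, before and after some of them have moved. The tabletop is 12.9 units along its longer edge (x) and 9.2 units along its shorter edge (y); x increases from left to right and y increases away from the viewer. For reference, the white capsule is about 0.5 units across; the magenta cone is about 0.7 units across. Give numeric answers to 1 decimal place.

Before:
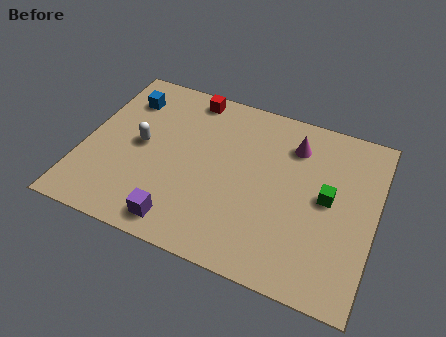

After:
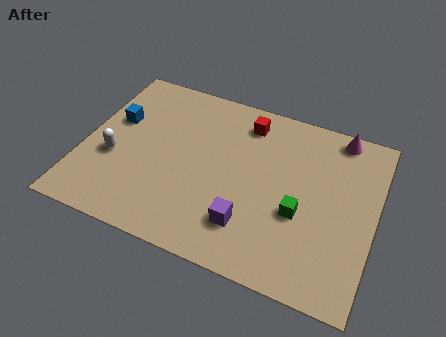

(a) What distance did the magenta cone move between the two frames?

2.2

The magenta cone was near (9.1, 7.1) before and (11.0, 8.3) after, so it travelled √(1.9² + 1.2²) ≈ 2.2 units.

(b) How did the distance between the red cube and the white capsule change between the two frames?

+2.9

They were about 3.9 units apart before and 6.8 after — 2.9 units further apart.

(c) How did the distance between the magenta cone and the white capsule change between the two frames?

+3.7

The distance was about 7.0 in the first image and 10.7 in the second, so they moved 3.7 units further apart.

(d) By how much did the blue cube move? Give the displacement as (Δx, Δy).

(-0.3, -1.4)

The blue cube was at about (1.5, 7.1) and moved to about (1.2, 5.7).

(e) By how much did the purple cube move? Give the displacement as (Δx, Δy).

(2.9, 1.0)

From the two frames, the purple cube sits at roughly (4.7, 1.2) before and (7.6, 2.2) after.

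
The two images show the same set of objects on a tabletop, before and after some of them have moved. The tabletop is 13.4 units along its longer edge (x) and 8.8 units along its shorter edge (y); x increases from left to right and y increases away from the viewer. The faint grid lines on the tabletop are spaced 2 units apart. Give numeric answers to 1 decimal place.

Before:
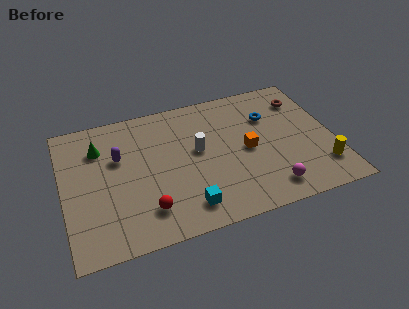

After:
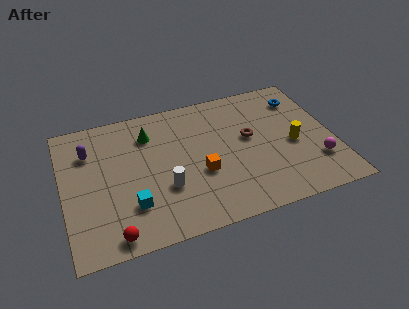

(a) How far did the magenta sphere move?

2.7

The magenta sphere was near (9.9, 1.4) before and (12.4, 2.4) after, so it travelled √(2.5² + 1.0²) ≈ 2.7 units.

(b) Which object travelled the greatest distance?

the brown torus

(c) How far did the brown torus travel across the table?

3.4

The brown torus moved from about (12.2, 6.8) to (9.3, 5.0), a distance of √(2.9² + 1.8²) ≈ 3.4.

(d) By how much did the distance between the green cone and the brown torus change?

-5.1

The distance was about 10.3 in the first image and 5.2 in the second, so they moved 5.1 units closer together.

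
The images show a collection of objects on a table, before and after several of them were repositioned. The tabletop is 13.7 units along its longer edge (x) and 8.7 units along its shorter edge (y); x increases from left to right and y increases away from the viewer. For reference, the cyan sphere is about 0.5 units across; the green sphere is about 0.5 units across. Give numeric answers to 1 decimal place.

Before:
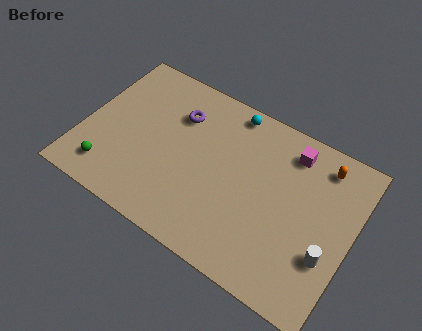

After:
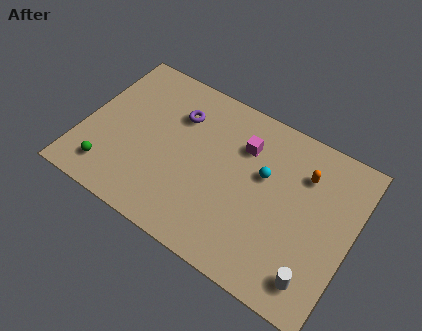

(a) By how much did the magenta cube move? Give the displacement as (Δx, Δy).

(-2.3, -0.9)

The magenta cube started near (10.2, 7.2) and ended near (7.9, 6.3).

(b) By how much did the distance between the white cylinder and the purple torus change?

+0.3

They were about 8.9 units apart before and 9.2 after — 0.3 units further apart.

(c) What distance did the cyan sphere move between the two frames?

3.3

The cyan sphere moved from about (7.0, 7.8) to (9.1, 5.3), a distance of √(2.1² + 2.5²) ≈ 3.3.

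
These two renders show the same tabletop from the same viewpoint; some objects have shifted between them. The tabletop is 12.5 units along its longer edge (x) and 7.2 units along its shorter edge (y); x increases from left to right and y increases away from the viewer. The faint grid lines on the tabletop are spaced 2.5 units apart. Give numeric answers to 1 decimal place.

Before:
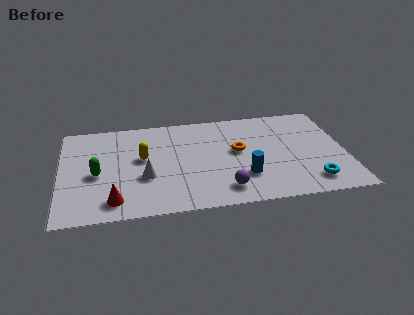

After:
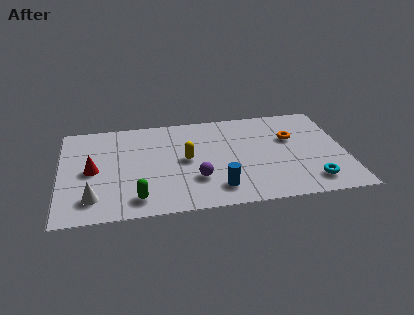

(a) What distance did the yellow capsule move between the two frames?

1.9

The yellow capsule was near (3.6, 4.1) before and (5.5, 3.7) after, so it travelled √(1.9² + 0.4²) ≈ 1.9 units.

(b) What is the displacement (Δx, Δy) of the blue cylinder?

(-1.2, -0.7)

The blue cylinder was at about (8.0, 2.1) and moved to about (6.8, 1.4).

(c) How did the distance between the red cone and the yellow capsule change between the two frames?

+0.9

They were about 3.2 units apart before and 4.1 after — 0.9 units further apart.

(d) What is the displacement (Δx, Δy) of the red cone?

(-0.9, 2.3)

From the two frames, the red cone sits at roughly (2.3, 1.2) before and (1.4, 3.5) after.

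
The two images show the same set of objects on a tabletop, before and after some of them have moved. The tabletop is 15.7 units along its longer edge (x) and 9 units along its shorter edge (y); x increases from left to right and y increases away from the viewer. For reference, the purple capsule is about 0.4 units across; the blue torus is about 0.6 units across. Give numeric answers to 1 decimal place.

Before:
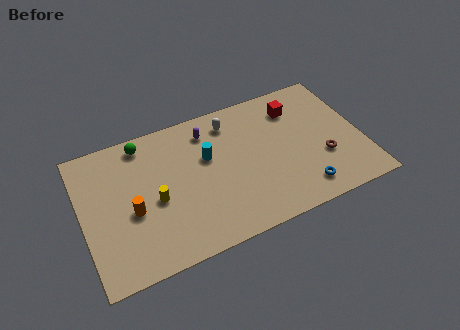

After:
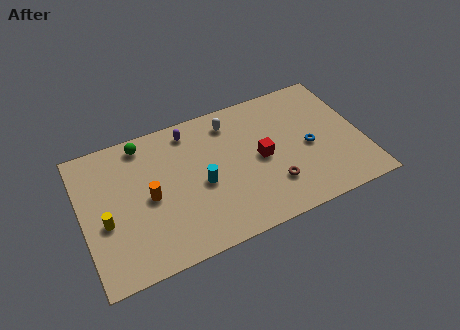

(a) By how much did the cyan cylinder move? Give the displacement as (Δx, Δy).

(-0.5, -1.6)

The cyan cylinder was at about (7.1, 5.6) and moved to about (6.6, 4.0).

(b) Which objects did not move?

the green sphere and the white capsule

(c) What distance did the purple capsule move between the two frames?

1.1

The purple capsule was near (7.3, 7.3) before and (6.3, 7.7) after, so it travelled √(1.0² + 0.4²) ≈ 1.1 units.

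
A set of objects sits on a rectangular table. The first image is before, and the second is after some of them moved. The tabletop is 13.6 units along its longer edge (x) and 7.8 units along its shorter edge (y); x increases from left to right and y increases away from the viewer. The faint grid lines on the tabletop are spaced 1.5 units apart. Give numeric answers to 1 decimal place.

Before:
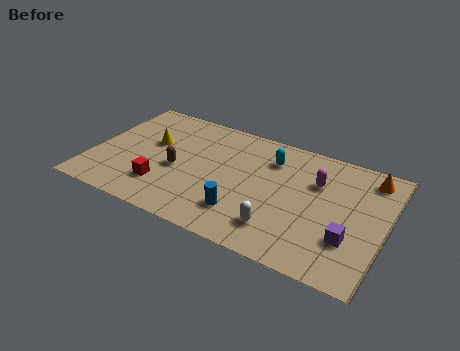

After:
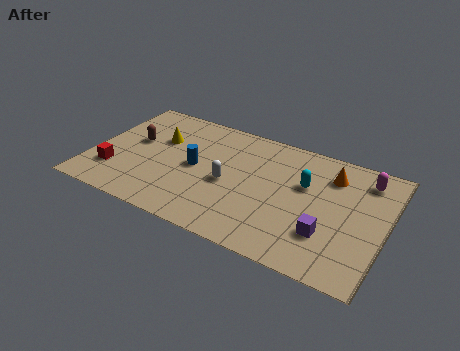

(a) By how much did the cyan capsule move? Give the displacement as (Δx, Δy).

(1.7, -1.0)

The cyan capsule started near (8.1, 5.9) and ended near (9.8, 4.9).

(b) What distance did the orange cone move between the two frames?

1.8

From (12.6, 6.6) to (10.9, 6.0), the orange cone covered √(1.7² + 0.6²) ≈ 1.8 units.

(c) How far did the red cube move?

2.3

The red cube was near (3.5, 2.0) before and (1.2, 2.1) after, so it travelled √(2.3² + 0.1²) ≈ 2.3 units.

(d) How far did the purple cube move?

1.0

From (12.1, 2.4) to (11.1, 2.3), the purple cube covered √(1.0² + 0.1²) ≈ 1.0 units.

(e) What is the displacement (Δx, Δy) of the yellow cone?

(0.3, 0.4)

From the two frames, the yellow cone sits at roughly (2.6, 4.7) before and (2.9, 5.1) after.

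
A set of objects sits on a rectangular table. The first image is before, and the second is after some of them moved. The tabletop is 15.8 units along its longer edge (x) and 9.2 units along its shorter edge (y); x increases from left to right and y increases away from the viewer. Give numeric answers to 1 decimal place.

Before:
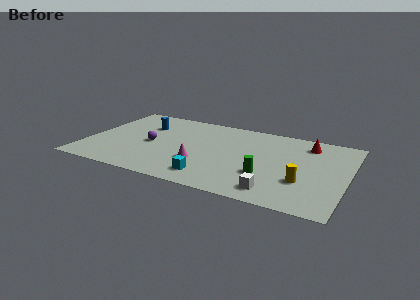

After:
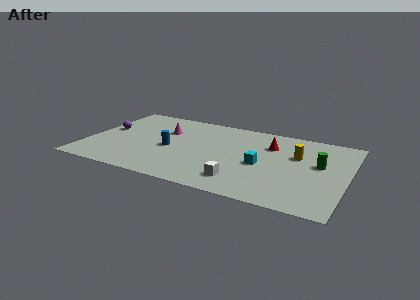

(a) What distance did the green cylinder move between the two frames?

3.8

The green cylinder moved from about (11.1, 3.0) to (14.1, 5.3), a distance of √(3.0² + 2.3²) ≈ 3.8.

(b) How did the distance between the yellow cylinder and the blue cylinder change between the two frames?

-2.9

They were about 10.7 units apart before and 7.8 after — 2.9 units closer together.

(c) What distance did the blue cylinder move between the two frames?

3.1

The blue cylinder moved from about (3.2, 6.5) to (5.1, 4.1), a distance of √(1.9² + 2.4²) ≈ 3.1.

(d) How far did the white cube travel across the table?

2.1

The white cube was near (11.8, 1.4) before and (9.7, 1.8) after, so it travelled √(2.1² + 0.4²) ≈ 2.1 units.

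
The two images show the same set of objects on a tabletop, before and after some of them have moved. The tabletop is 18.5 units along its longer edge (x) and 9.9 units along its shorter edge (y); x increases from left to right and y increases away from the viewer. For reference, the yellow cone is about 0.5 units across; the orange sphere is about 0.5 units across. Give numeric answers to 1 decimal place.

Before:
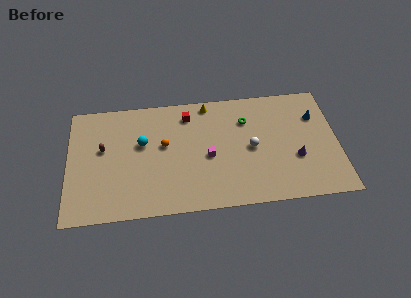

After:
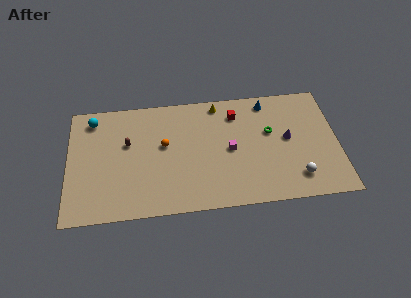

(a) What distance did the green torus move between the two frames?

2.0

From (12.3, 7.2) to (13.9, 6.0), the green torus covered √(1.6² + 1.2²) ≈ 2.0 units.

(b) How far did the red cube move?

3.3

The red cube moved from about (8.3, 8.1) to (11.6, 7.8), a distance of √(3.3² + 0.3²) ≈ 3.3.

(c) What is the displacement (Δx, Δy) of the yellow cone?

(0.7, -0.1)

From the two frames, the yellow cone sits at roughly (9.7, 8.9) before and (10.4, 8.8) after.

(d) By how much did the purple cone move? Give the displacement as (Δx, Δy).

(-0.5, 1.7)

From the two frames, the purple cone sits at roughly (15.6, 3.6) before and (15.1, 5.3) after.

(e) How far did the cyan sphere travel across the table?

4.2

The cyan sphere moved from about (5.1, 6.0) to (1.7, 8.4), a distance of √(3.4² + 2.4²) ≈ 4.2.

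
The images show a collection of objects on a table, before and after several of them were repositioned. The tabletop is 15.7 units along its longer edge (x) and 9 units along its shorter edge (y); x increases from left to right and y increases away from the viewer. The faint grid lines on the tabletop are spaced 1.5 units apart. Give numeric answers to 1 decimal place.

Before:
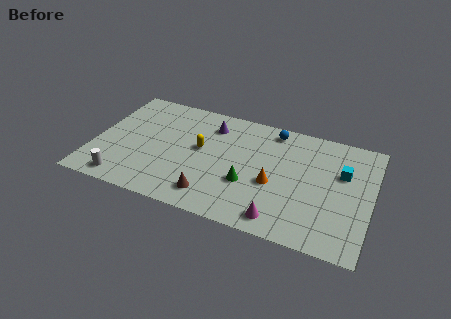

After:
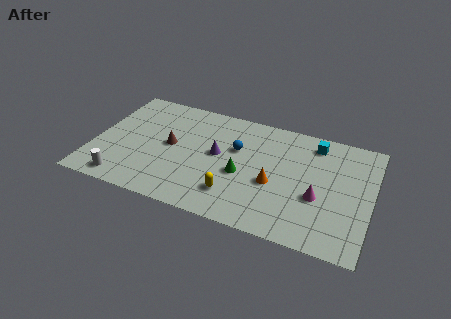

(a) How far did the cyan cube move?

2.5

The cyan cube moved from about (14.0, 5.8) to (12.3, 7.6), a distance of √(1.7² + 1.8²) ≈ 2.5.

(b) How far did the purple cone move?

2.3

The purple cone moved from about (6.4, 7.1) to (7.0, 4.9), a distance of √(0.6² + 2.2²) ≈ 2.3.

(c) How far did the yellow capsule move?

3.6

The yellow capsule was near (6.0, 5.0) before and (8.2, 2.1) after, so it travelled √(2.2² + 2.9²) ≈ 3.6 units.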